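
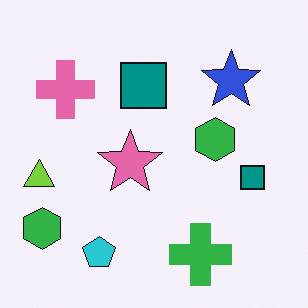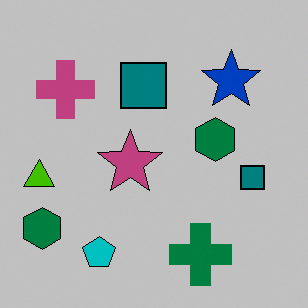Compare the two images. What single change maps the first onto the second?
The second image is the first heavily posterized to just a handful of flat colors.

Each flat color has snapped to a coarser quantized level — most visibly, the near-white background has dropped to a flat grey.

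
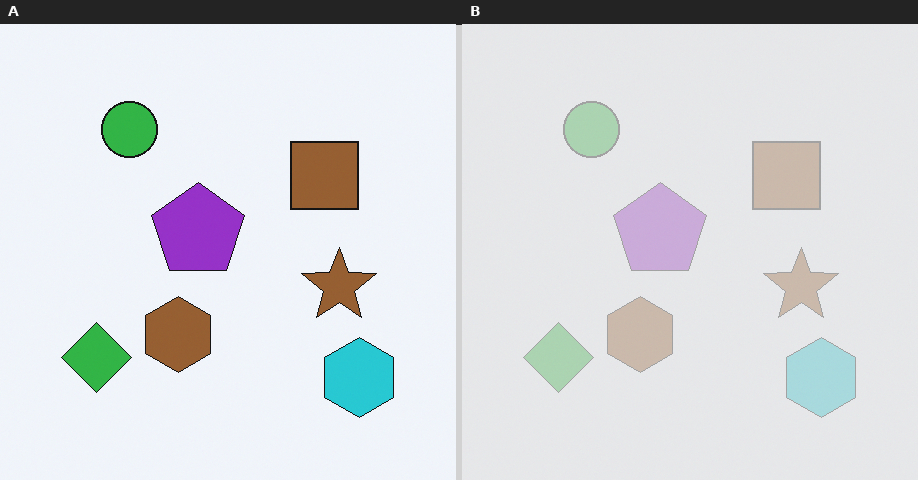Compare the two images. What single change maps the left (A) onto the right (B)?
The transformation is: washed out (contrast reduced).

Tones are pushed toward mid-grey across the whole image — a global contrast change.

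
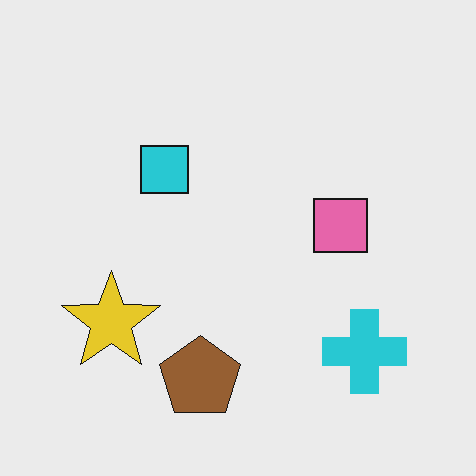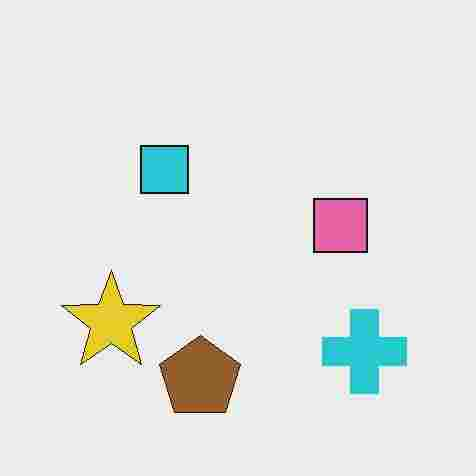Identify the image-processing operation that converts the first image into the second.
It was heavily JPEG-compressed with obvious blocking artifacts.

Blocky 8×8 compression artifacts appear around shape edges and the flat background shows ringing — characteristic JPEG degradation.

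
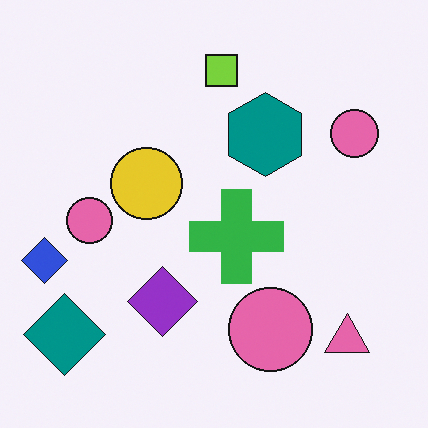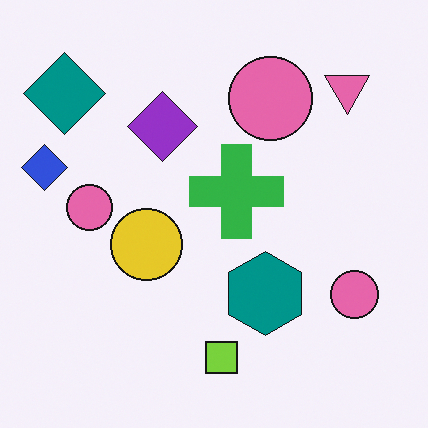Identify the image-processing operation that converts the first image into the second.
The image was flipped vertically (top ↔ bottom).

The lime square is in the top of the first image and the bottom of the second — shapes on opposite sides of the horizontal midline have swapped in a mirror flip.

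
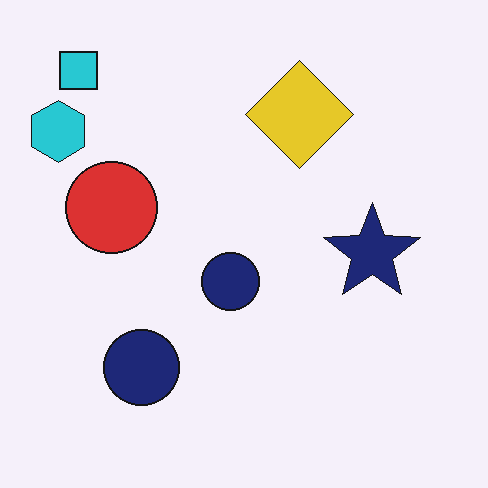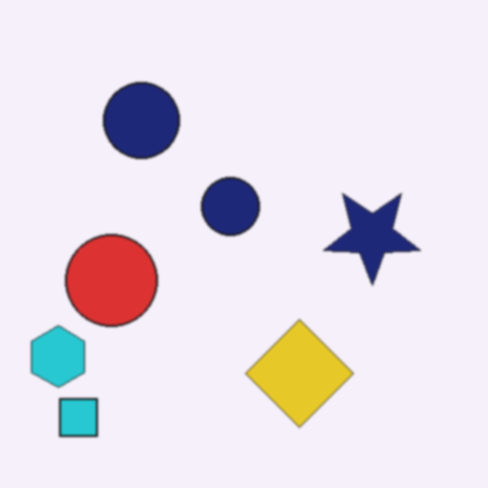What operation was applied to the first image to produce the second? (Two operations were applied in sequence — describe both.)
The image was flipped vertically (top ↔ bottom), then slightly softened.

The cyan square is in the top-left of the first image and the bottom-left of the second — shapes on opposite sides of the horizontal midline have swapped in a mirror flip. Shape edges and outlines are uniformly softened across the whole image.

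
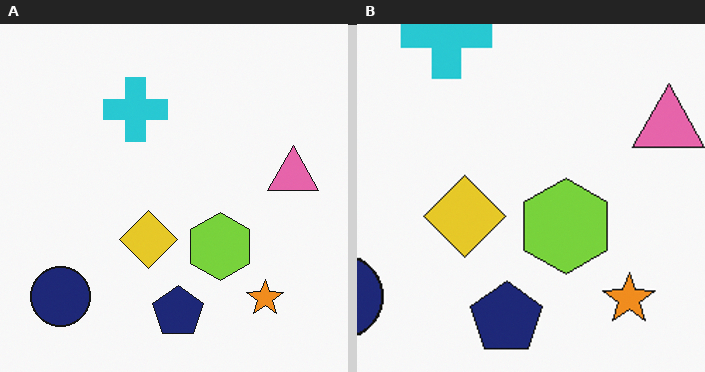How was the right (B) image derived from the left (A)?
The image was cropped slightly and scaled back up.

The visible shapes are larger and the field of view is narrower; shapes near the original edges may be partly or wholly outside the frame — a crop-and-rescale.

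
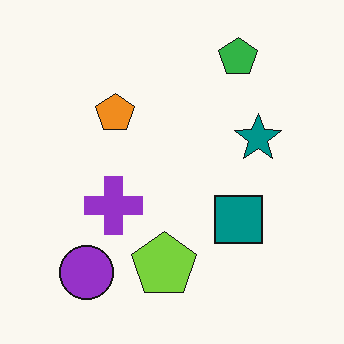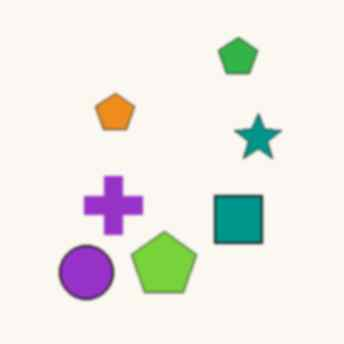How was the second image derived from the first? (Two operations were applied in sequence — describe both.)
It was given a subtle gaussian blur, then given moderate JPEG compression.

Shape edges and outlines are uniformly softened across the whole image. Blocky 8×8 compression artifacts appear around shape edges and the flat background shows ringing — characteristic JPEG degradation.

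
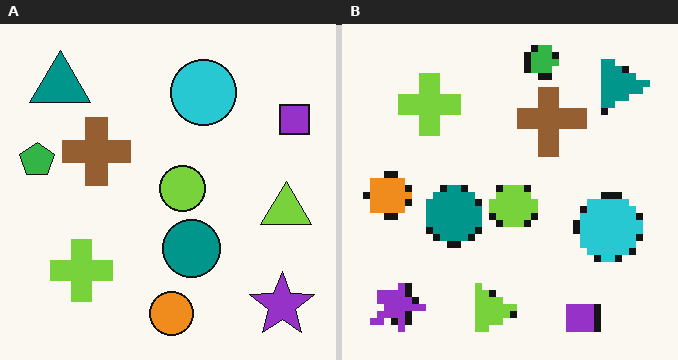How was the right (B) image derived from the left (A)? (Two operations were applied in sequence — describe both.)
This is the original image rotated 90° clockwise, then pixelated into visible square blocks.

The purple star sits in the bottom-right of the left (A) image and the bottom-left of the right (B) — consistent with a whole-image 90° clockwise rotation. Shapes are reduced to large square blocks; fine edges and outlines are lost — a downscale-then-upscale (mosaic) effect.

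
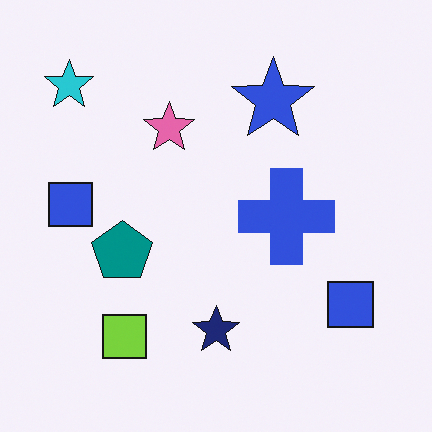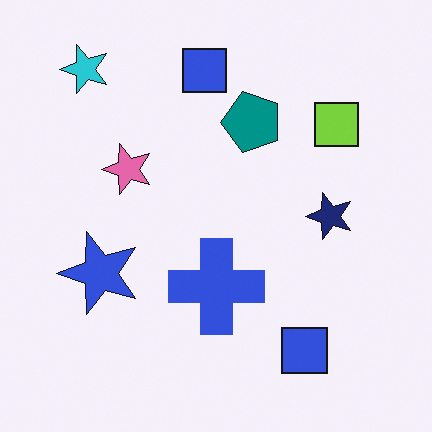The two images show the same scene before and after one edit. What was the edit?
It was transposed (reflected across the top-left ↔ bottom-right diagonal).

Shapes have swapped their row and column positions — what was in the top-right is now in the bottom-left — a diagonal reflection.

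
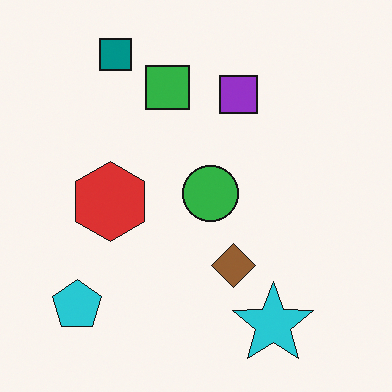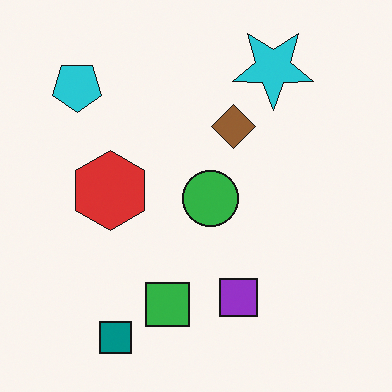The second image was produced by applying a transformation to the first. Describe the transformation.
The image was flipped vertically (top ↔ bottom).

The teal square is in the top-left of the first image and the bottom-left of the second — shapes on opposite sides of the horizontal midline have swapped in a mirror flip.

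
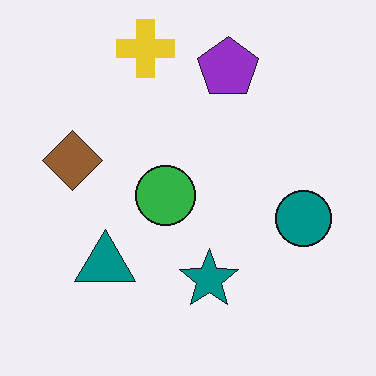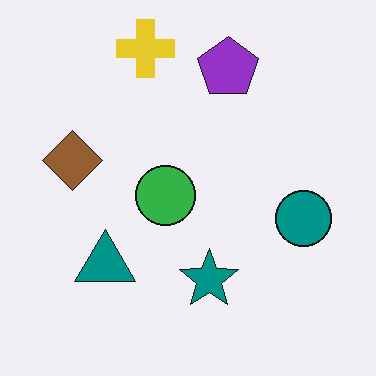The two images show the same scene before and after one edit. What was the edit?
JPEG-compressed with visible artifacts.

Blocky 8×8 compression artifacts appear around shape edges and the flat background shows ringing — characteristic JPEG degradation.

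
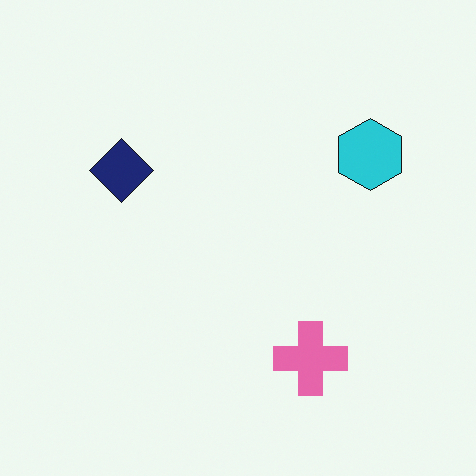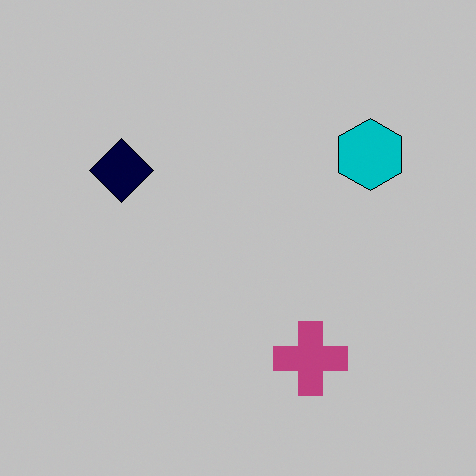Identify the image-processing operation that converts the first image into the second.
The image was aggressively posterized.

Each flat color has snapped to a coarser quantized level — most visibly, the near-white background has dropped to a flat grey.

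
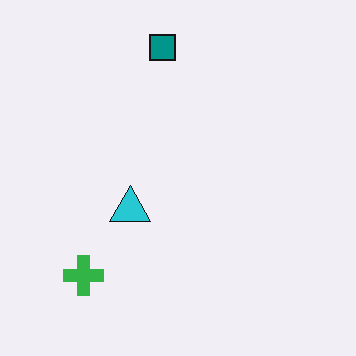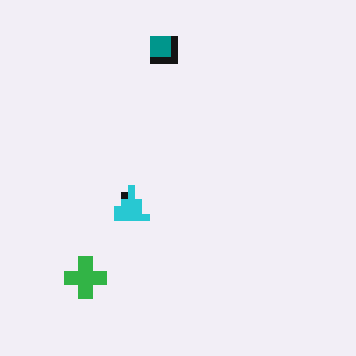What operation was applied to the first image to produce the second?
Pixelated into visible square blocks.

Shapes are reduced to large square blocks; fine edges and outlines are lost — a downscale-then-upscale (mosaic) effect.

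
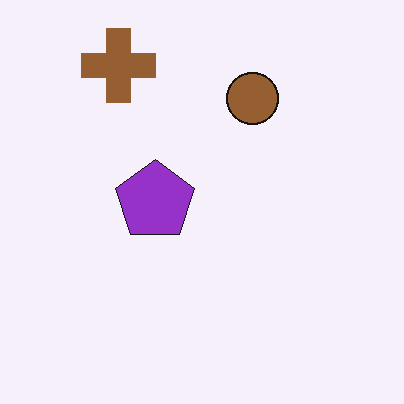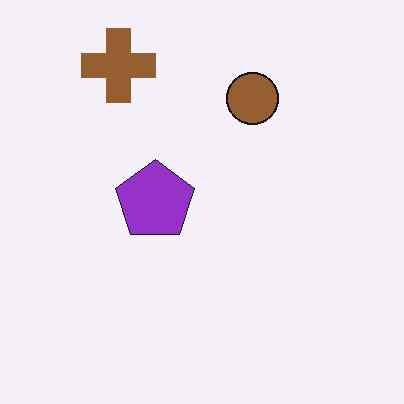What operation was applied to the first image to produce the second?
This is the original image given moderate JPEG compression.

Blocky 8×8 compression artifacts appear around shape edges and the flat background shows ringing — characteristic JPEG degradation.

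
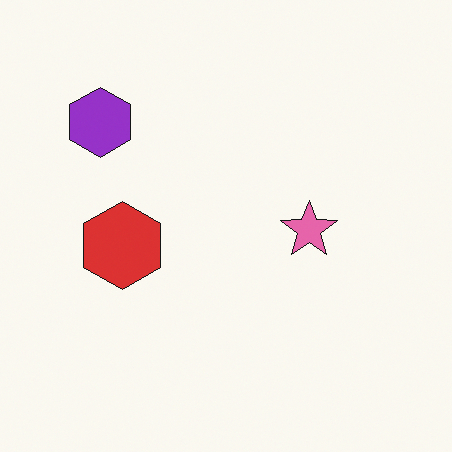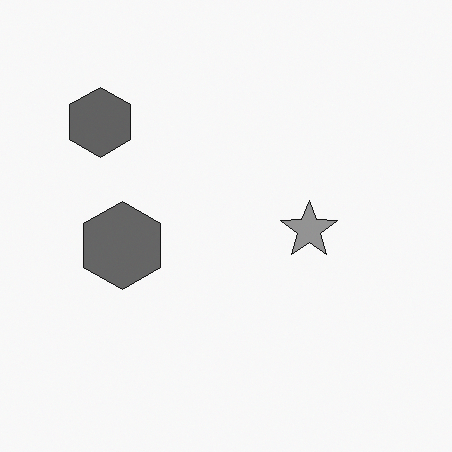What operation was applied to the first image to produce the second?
The second image is the first converted to grayscale.

All color is removed — every shape is now a shade of grey.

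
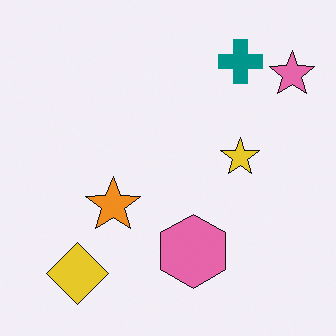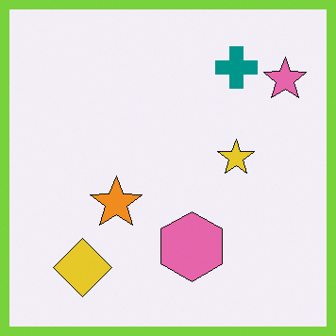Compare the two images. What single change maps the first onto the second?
This is the original image framed with a lime border.

A solid lime frame runs around the edge of the second image, with the content slightly shrunk inside it.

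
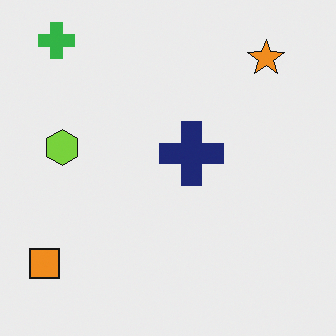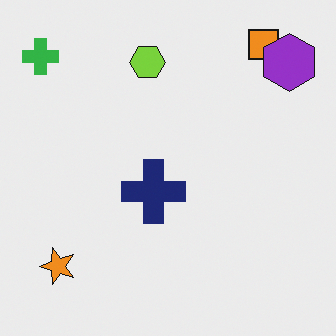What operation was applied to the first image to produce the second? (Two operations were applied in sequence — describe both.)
The image was transposed (reflected across the top-left ↔ bottom-right diagonal), then overlaid with an additional purple hexagon.

Shapes have swapped their row and column positions — what was in the top-right is now in the bottom-left — a diagonal reflection. A purple hexagon appears in the second image that is absent from the first.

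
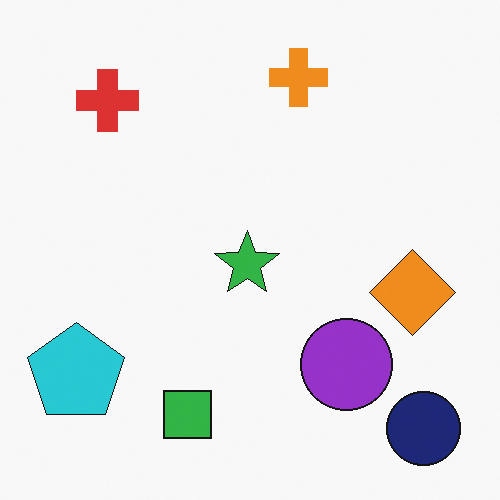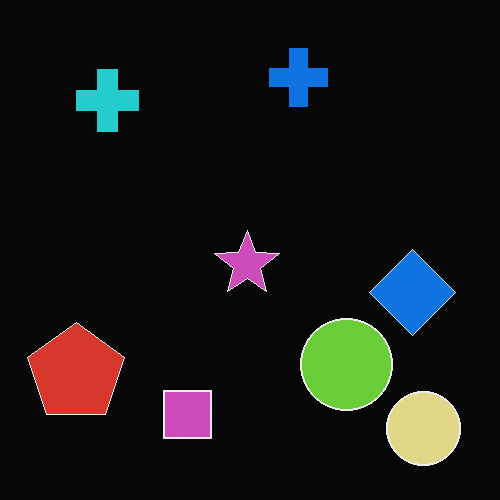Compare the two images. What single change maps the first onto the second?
The image was color-inverted (negative).

The light background has become dark and every shape's color is its complement — a photographic negative.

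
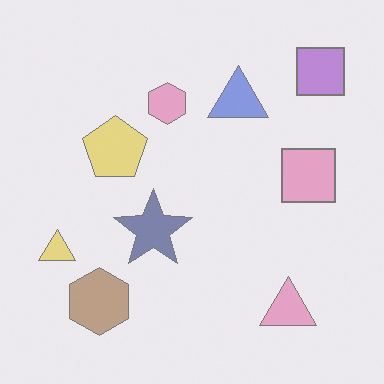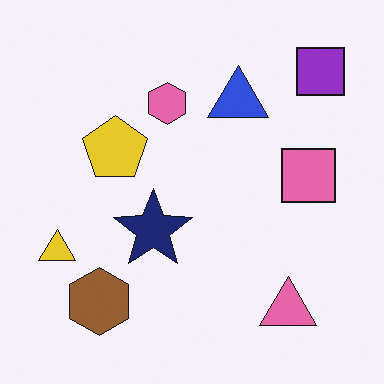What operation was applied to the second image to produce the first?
Washed out (contrast reduced).

Tones are pushed toward mid-grey across the whole image — a global contrast change.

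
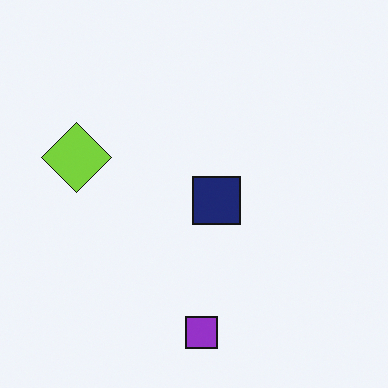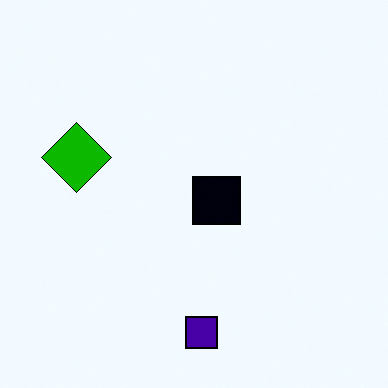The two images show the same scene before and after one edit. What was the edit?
This is the original image given much higher contrast.

Tones are pushed away from mid-grey across the whole image — a global contrast change.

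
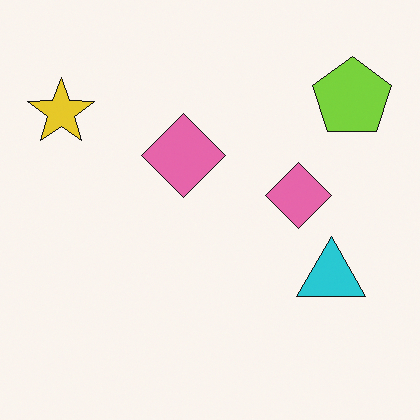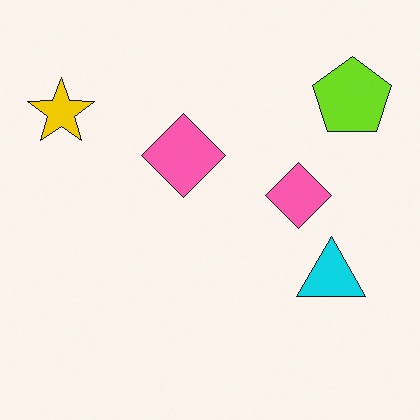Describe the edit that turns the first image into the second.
This is the original image slightly oversaturated.

All colors are more vivid — a global saturation change.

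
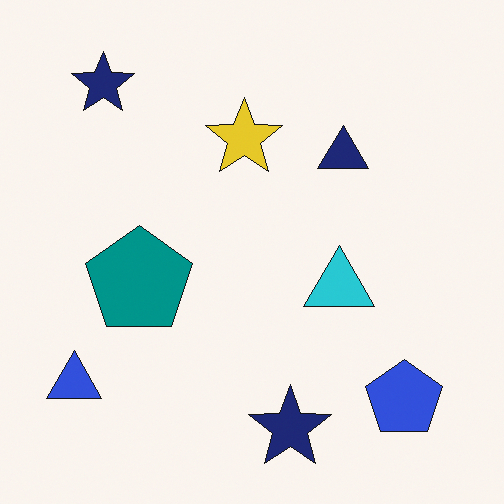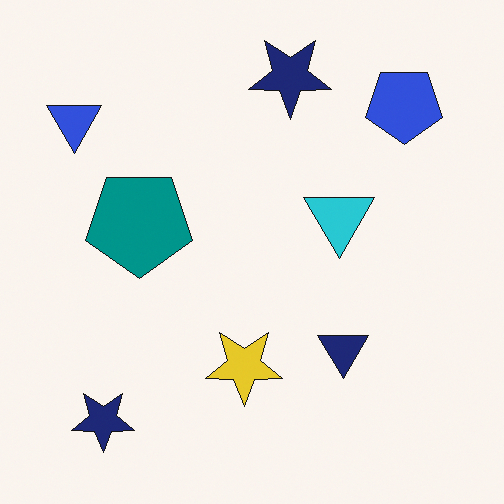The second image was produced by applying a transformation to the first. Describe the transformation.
This is the original image flipped vertically (top ↔ bottom).

The blue pentagon is in the bottom-right of the first image and the top-right of the second — shapes on opposite sides of the horizontal midline have swapped in a mirror flip.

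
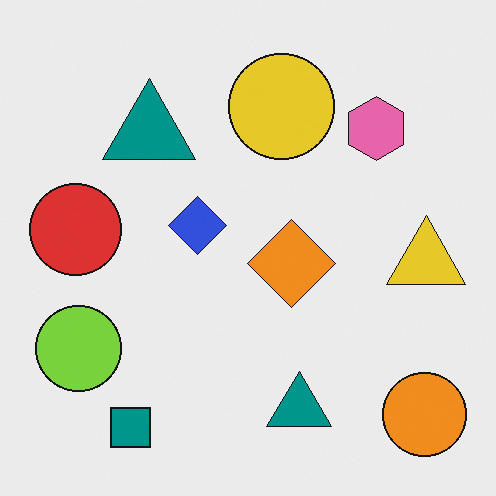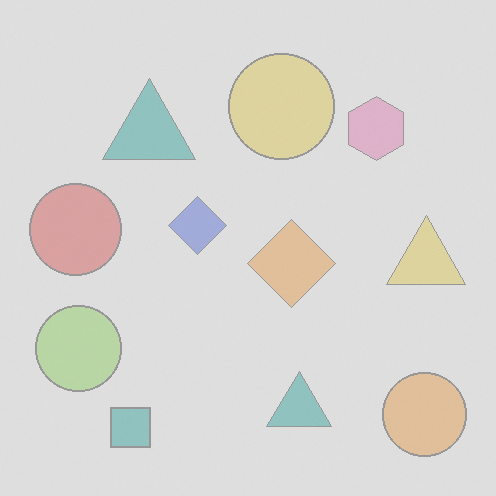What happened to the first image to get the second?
Given much lower contrast.

Tones are pushed toward mid-grey across the whole image — a global contrast change.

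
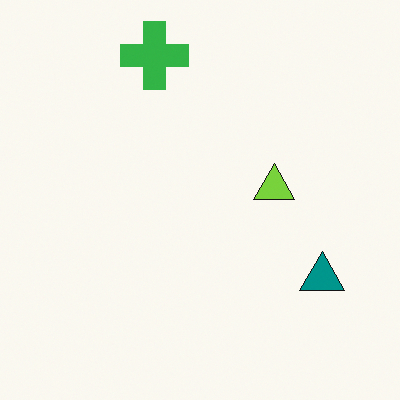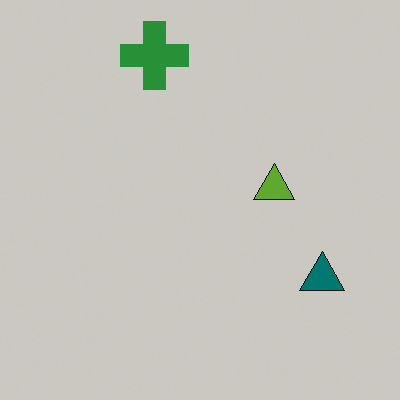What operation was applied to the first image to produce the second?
It was darkened a little.

Every pixel — background and shapes alike — is uniformly darkened.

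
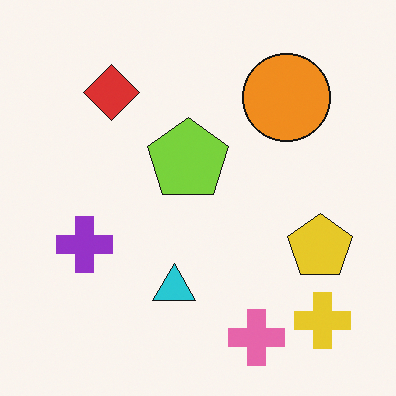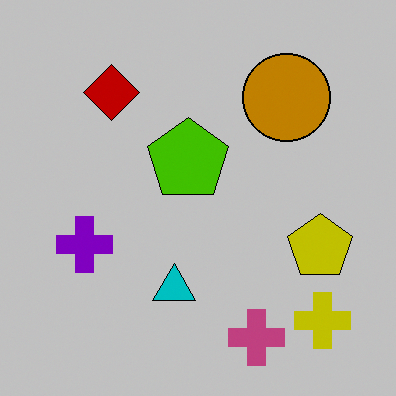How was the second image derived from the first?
It was aggressively posterized.

Each flat color has snapped to a coarser quantized level — most visibly, the near-white background has dropped to a flat grey.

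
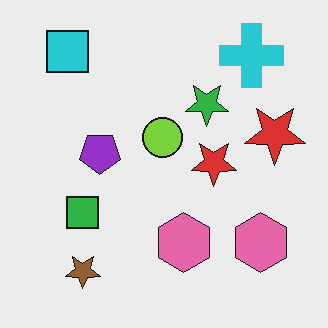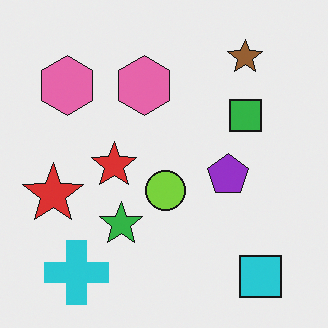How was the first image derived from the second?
Rotated 180°.

The cyan square sits in the bottom-right of the second image and the top-left of the first — consistent with a whole-image 180° rotation.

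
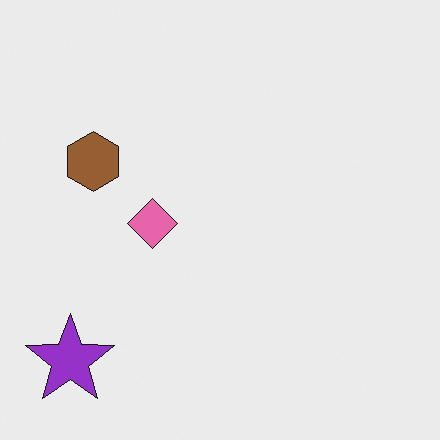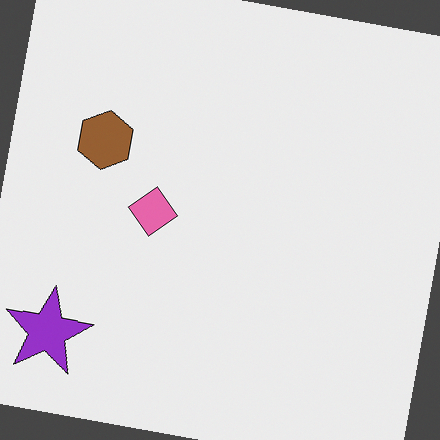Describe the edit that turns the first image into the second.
Rotated clockwise by a slight angle.

Every shape is tilted by the same angle and the image corners show triangular fill wedges — a whole-image rotation by a non-right angle.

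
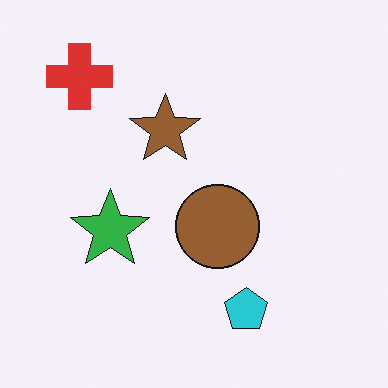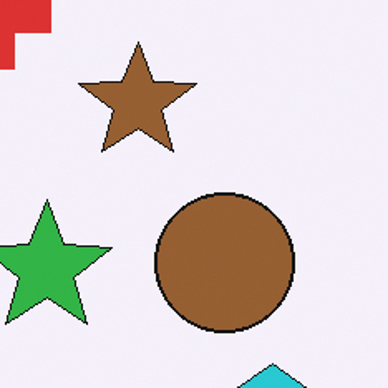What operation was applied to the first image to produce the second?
The transformation is: cropped to a noticeably smaller region and rescaled.

The visible shapes are larger and the field of view is narrower; shapes near the original edges may be partly or wholly outside the frame — a crop-and-rescale.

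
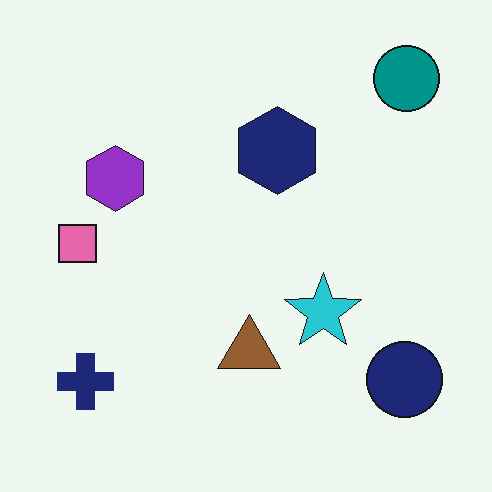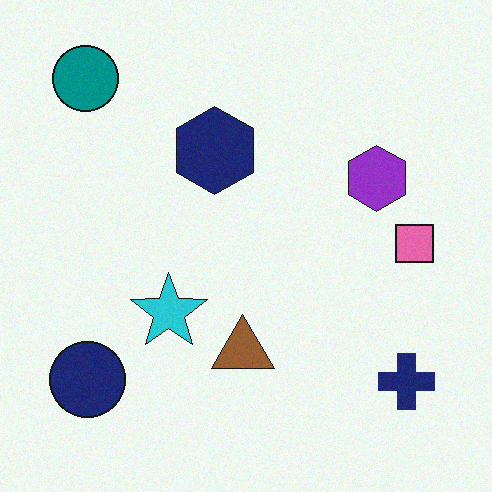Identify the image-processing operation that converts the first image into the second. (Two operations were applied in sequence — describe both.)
The second image is the first degraded with a light layer of grain, then flipped horizontally (left ↔ right).

Random speckle covers the whole image, including the flat background. The pink square is in the left of the first image and the right of the second — shapes on opposite sides of the vertical midline have swapped in a mirror flip.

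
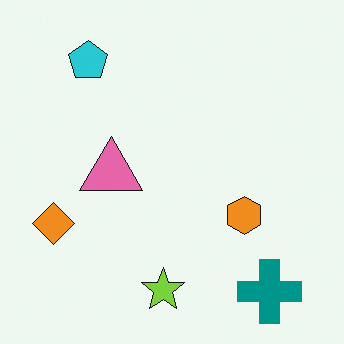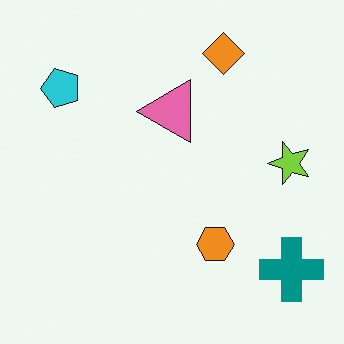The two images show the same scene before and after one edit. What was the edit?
This is the original image transposed (reflected across the top-left ↔ bottom-right diagonal).

Shapes have swapped their row and column positions — what was in the top-right is now in the bottom-left — a diagonal reflection.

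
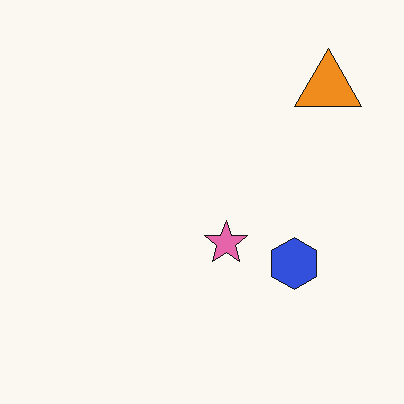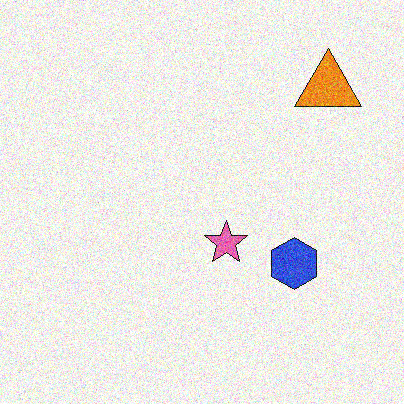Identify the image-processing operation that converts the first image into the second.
Degraded with heavy additive noise.

Random speckle covers the whole image, including the flat background.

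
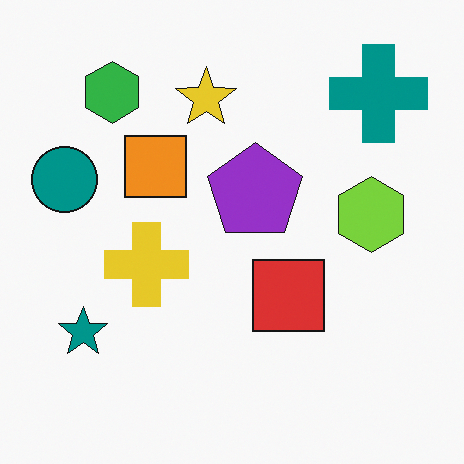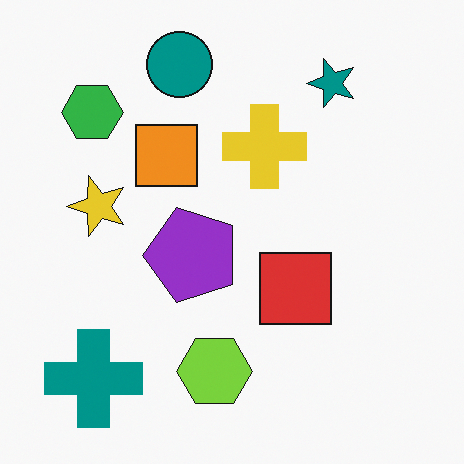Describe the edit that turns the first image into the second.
This is the original image transposed (reflected across the top-left ↔ bottom-right diagonal).

Shapes have swapped their row and column positions — what was in the top-right is now in the bottom-left — a diagonal reflection.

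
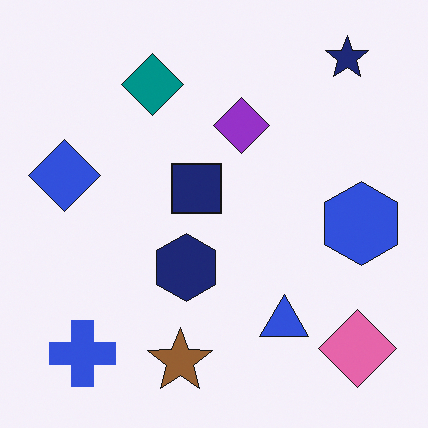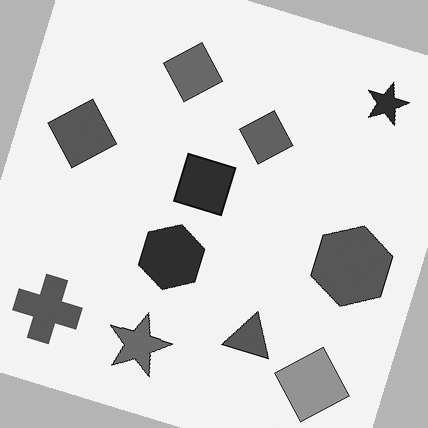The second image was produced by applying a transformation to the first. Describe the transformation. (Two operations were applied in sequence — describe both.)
Converted to grayscale, then rotated clockwise by a moderate amount.

All color is removed — every shape is now a shade of grey. Every shape is tilted by the same angle and the image corners show triangular fill wedges — a whole-image rotation by a non-right angle.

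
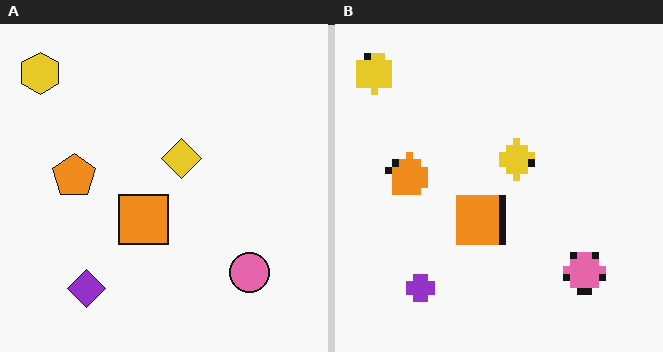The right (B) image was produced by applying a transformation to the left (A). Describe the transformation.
The transformation is: pixelated into visible square blocks.

Shapes are reduced to large square blocks; fine edges and outlines are lost — a downscale-then-upscale (mosaic) effect.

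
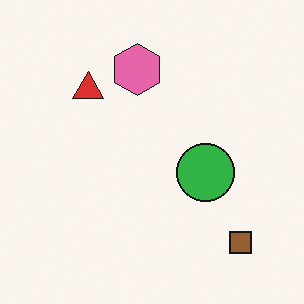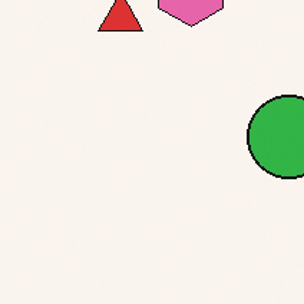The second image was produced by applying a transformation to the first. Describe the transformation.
The image was cropped to a modestly smaller region and rescaled.

The visible shapes are larger and the field of view is narrower; shapes near the original edges may be partly or wholly outside the frame — a crop-and-rescale.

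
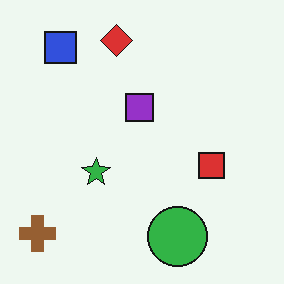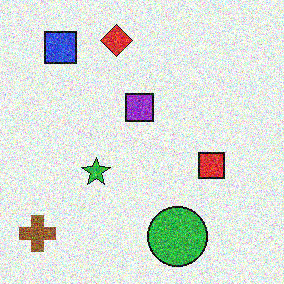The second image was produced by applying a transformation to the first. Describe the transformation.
This is the original image degraded with heavy additive noise.

Random speckle covers the whole image, including the flat background.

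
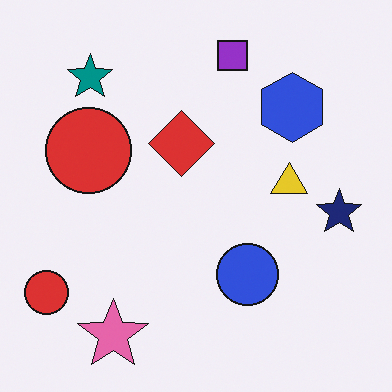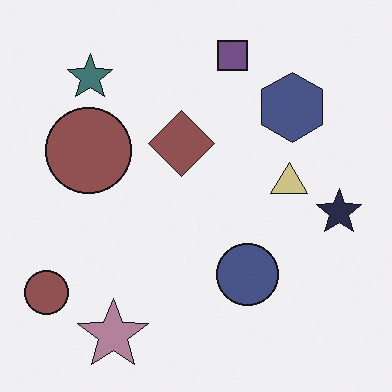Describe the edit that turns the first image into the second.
It was made much more muted (saturation change).

All colors are more muted and greyish — a global saturation change.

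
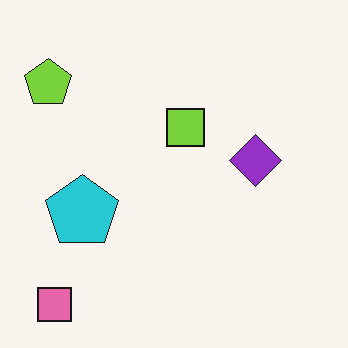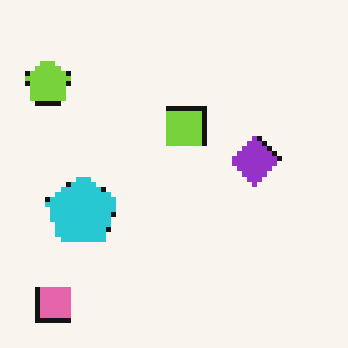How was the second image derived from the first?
The second image is the first lightly pixelated (a mild mosaic effect).

Shapes are reduced to large square blocks; fine edges and outlines are lost — a downscale-then-upscale (mosaic) effect.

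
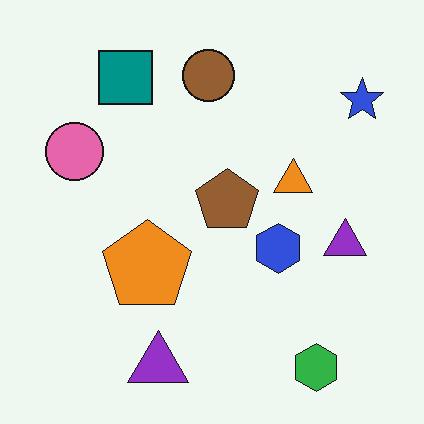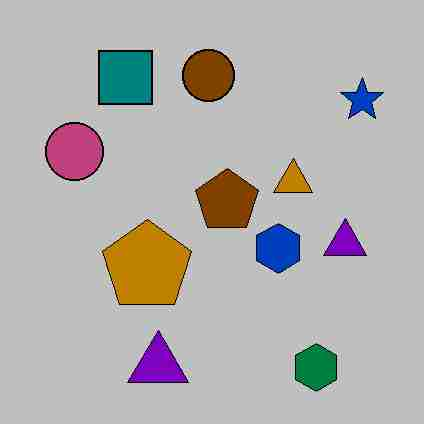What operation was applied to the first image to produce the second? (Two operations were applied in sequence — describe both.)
The second image is the first aggressively posterized, then heavily JPEG-compressed with obvious blocking artifacts.

Each flat color has snapped to a coarser quantized level — most visibly, the near-white background has dropped to a flat grey. Blocky 8×8 compression artifacts appear around shape edges and the flat background shows ringing — characteristic JPEG degradation.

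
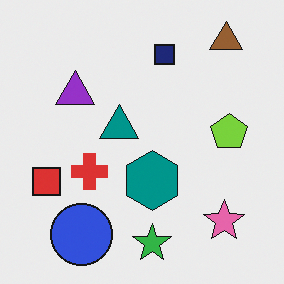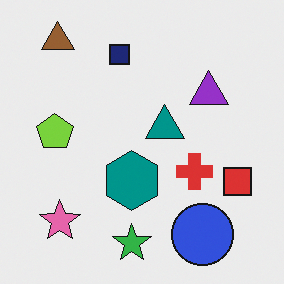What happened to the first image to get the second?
The second image is the first flipped horizontally (left ↔ right).

The red square is in the left of the first image and the right of the second — shapes on opposite sides of the vertical midline have swapped in a mirror flip.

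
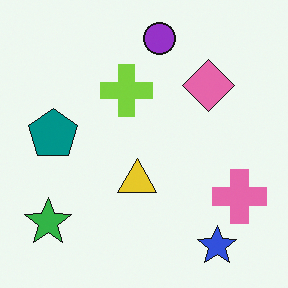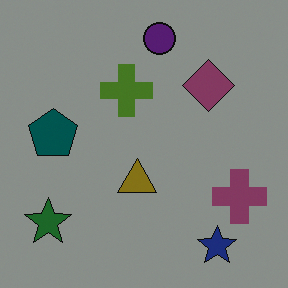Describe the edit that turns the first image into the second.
It was noticeably darkened.

Every pixel — background and shapes alike — is uniformly darkened.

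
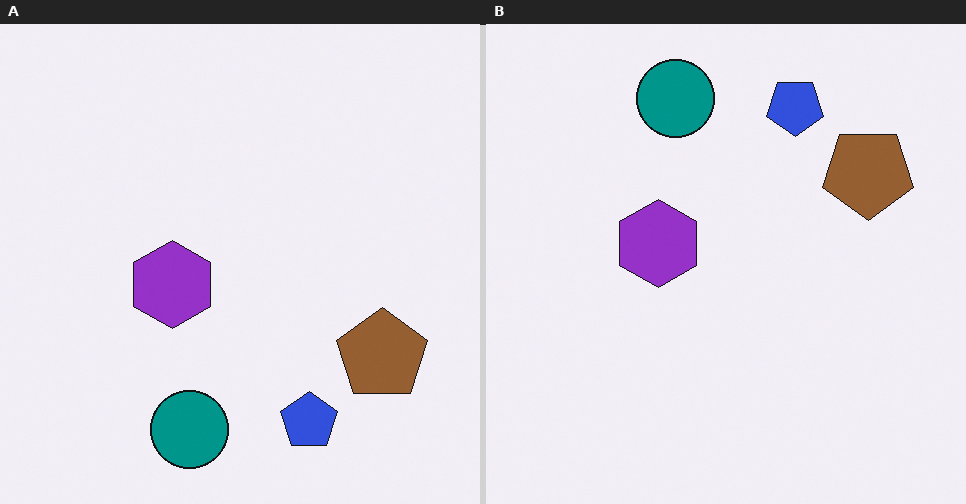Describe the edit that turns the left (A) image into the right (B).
The right (B) image is the left (A) flipped vertically (top ↔ bottom).

The teal circle is in the bottom of the left (A) image and the top of the right (B) — shapes on opposite sides of the horizontal midline have swapped in a mirror flip.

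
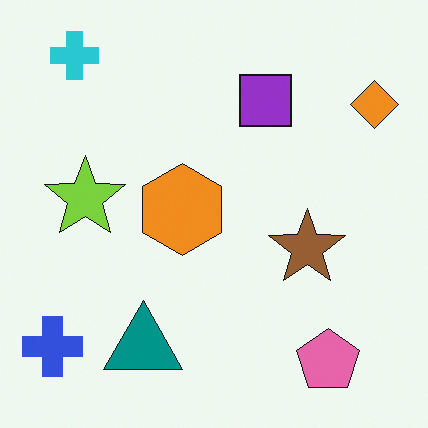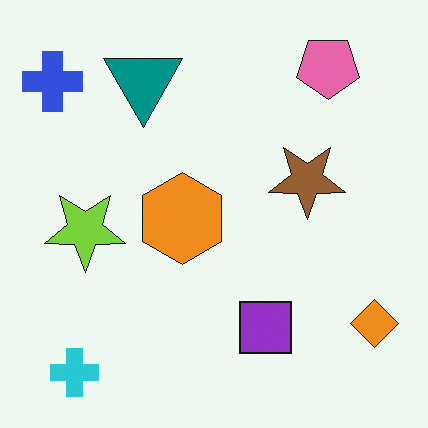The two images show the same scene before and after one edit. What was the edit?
This is the original image flipped vertically (top ↔ bottom).

The cyan cross is in the top-left of the first image and the bottom-left of the second — shapes on opposite sides of the horizontal midline have swapped in a mirror flip.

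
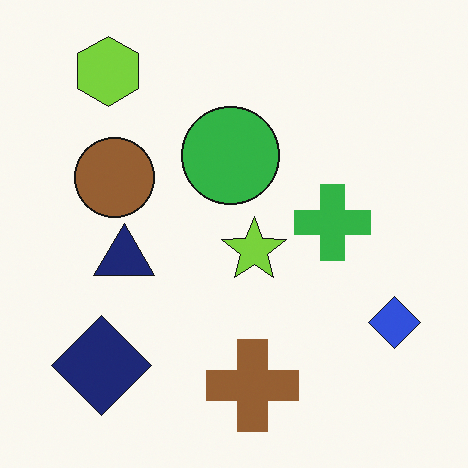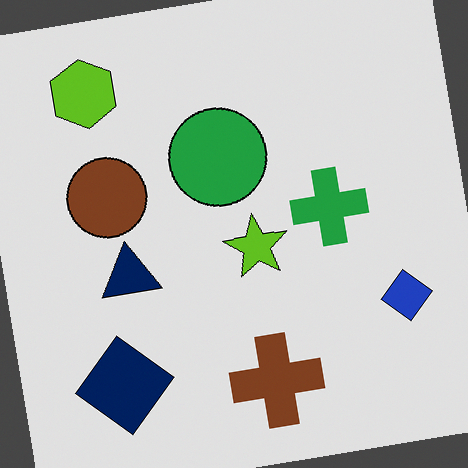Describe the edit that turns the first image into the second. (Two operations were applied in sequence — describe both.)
This is the original image posterized to a reduced palette, then rotated counter-clockwise by a small amount.

Each flat color has snapped to a coarser quantized level — most visibly, the near-white background has dropped to a flat grey. Every shape is tilted by the same angle and the image corners show triangular fill wedges — a whole-image rotation by a non-right angle.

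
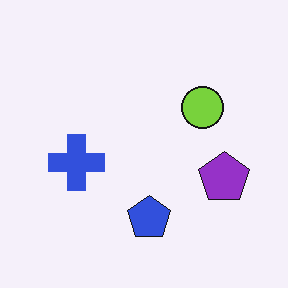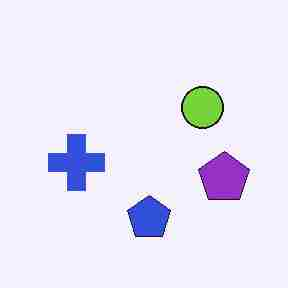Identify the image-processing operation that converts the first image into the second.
The transformation is: degraded with heavy JPEG compression.

Blocky 8×8 compression artifacts appear around shape edges and the flat background shows ringing — characteristic JPEG degradation.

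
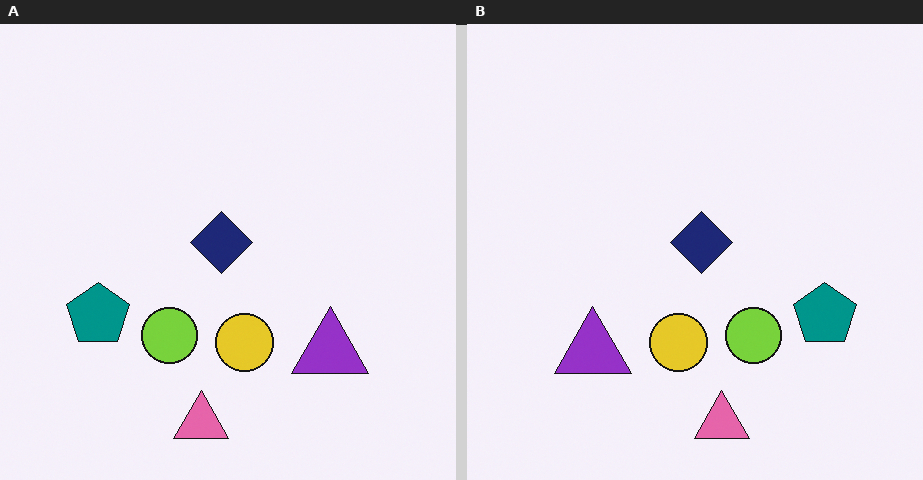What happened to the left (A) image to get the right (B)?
It was flipped horizontally (left ↔ right).

The teal pentagon is in the left of the left (A) image and the right of the right (B) — shapes on opposite sides of the vertical midline have swapped in a mirror flip.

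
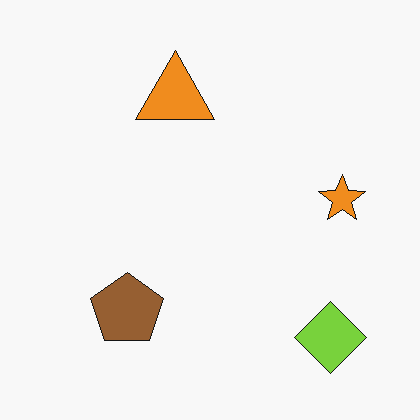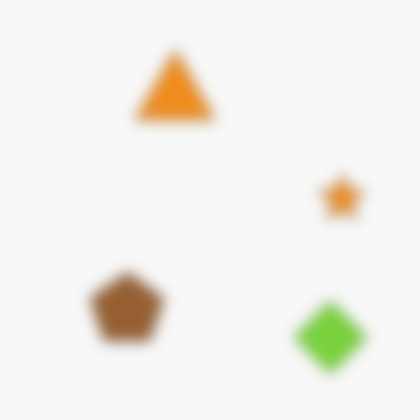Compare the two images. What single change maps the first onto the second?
The transformation is: strongly gaussian-blurred.

Shape edges and outlines are uniformly softened across the whole image.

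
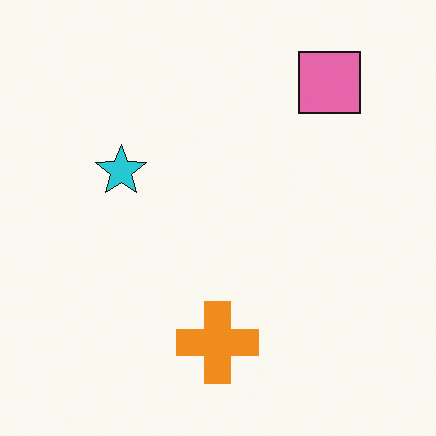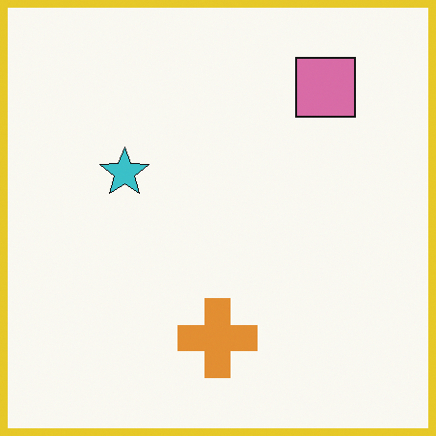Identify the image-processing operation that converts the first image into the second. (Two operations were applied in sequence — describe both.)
The second image is the first slightly desaturated, then framed with a yellow border.

All colors are more muted and greyish — a global saturation change. A solid yellow frame runs around the edge of the second image, with the content slightly shrunk inside it.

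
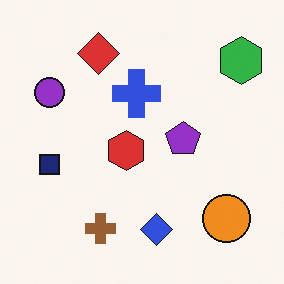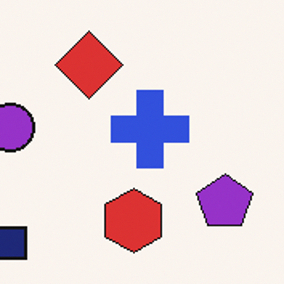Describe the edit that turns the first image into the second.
The transformation is: cropped to a modestly smaller region and rescaled.

The visible shapes are larger and the field of view is narrower; shapes near the original edges may be partly or wholly outside the frame — a crop-and-rescale.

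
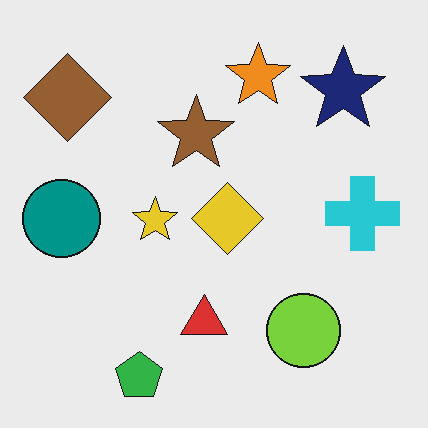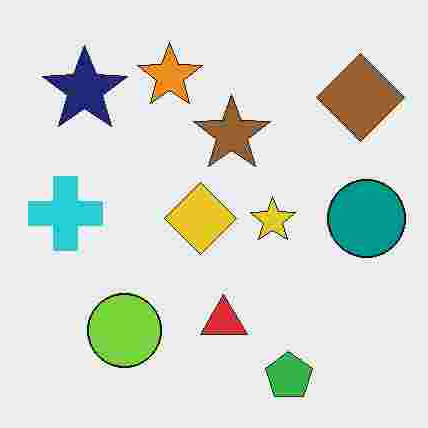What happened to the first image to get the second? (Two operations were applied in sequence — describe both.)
The transformation is: heavily JPEG-compressed with obvious blocking artifacts, then flipped horizontally (left ↔ right).

Blocky 8×8 compression artifacts appear around shape edges and the flat background shows ringing — characteristic JPEG degradation. The teal circle is in the left of the first image and the right of the second — shapes on opposite sides of the vertical midline have swapped in a mirror flip.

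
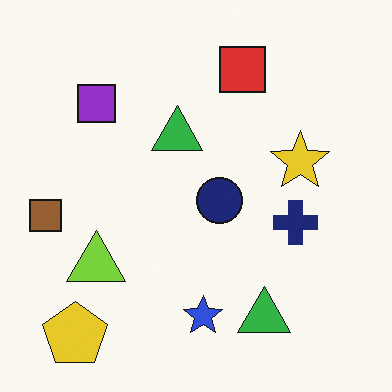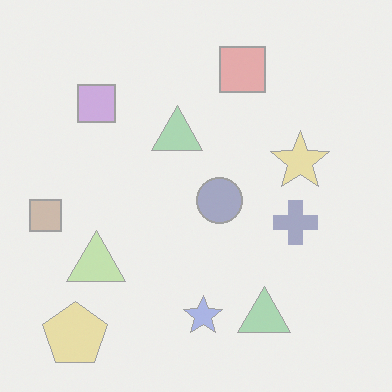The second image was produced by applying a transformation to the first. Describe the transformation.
The transformation is: given much lower contrast.

Tones are pushed toward mid-grey across the whole image — a global contrast change.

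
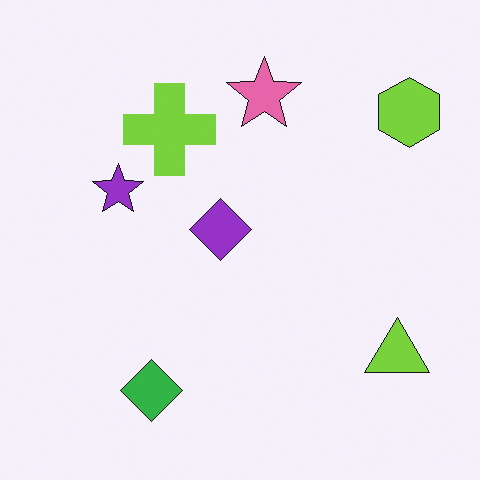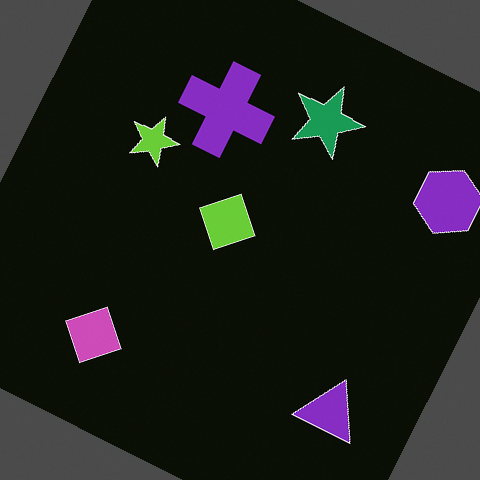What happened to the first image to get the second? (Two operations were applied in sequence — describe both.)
The image was rotated clockwise by a clearly visible amount, then color-inverted (negative).

Every shape is tilted by the same angle and the image corners show triangular fill wedges — a whole-image rotation by a non-right angle. The light background has become dark and every shape's color is its complement — a photographic negative.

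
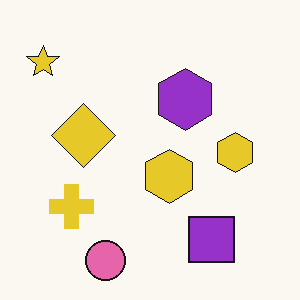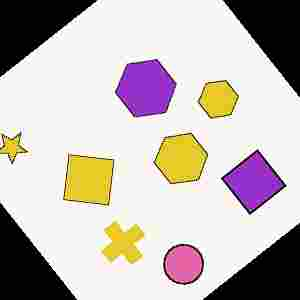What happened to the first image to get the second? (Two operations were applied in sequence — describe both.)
It was rotated counter-clockwise by a large amount — several tens of degrees, then degraded with heavy JPEG compression.

Every shape is tilted by the same angle and the image corners show triangular fill wedges — a whole-image rotation by a non-right angle. Blocky 8×8 compression artifacts appear around shape edges and the flat background shows ringing — characteristic JPEG degradation.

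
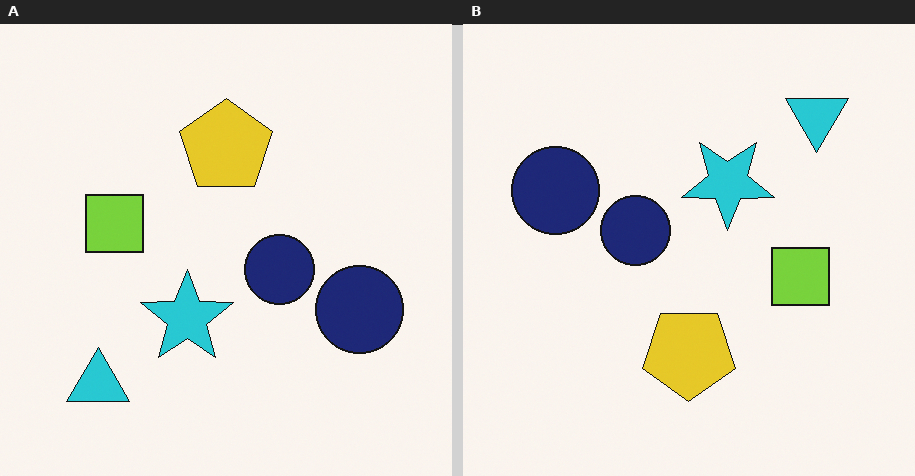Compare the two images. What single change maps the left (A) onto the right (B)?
It was rotated 180°.

The cyan triangle sits in the bottom-left of the left (A) image and the top-right of the right (B) — consistent with a whole-image 180° rotation.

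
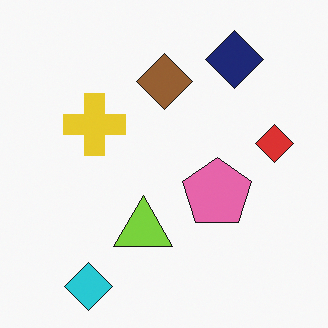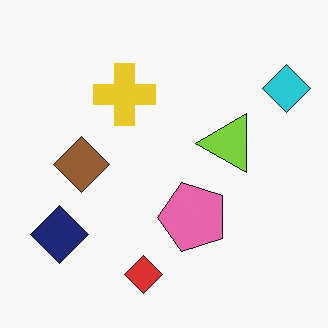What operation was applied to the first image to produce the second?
This is the original image transposed (reflected across the top-left ↔ bottom-right diagonal).

Shapes have swapped their row and column positions — what was in the top-right is now in the bottom-left — a diagonal reflection.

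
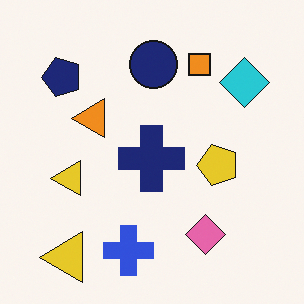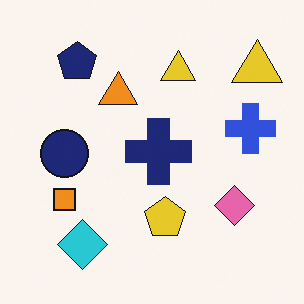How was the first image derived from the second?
Transposed (reflected across the top-left ↔ bottom-right diagonal).

Shapes have swapped their row and column positions — what was in the top-right is now in the bottom-left — a diagonal reflection.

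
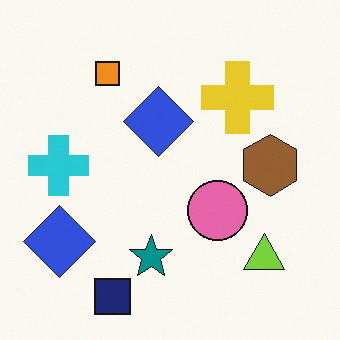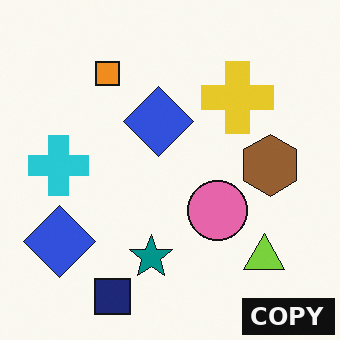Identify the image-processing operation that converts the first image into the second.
The second image is the first watermarked with the text "COPY" in the lower-right corner.

A dark label reading "COPY" appears in the lower-right corner.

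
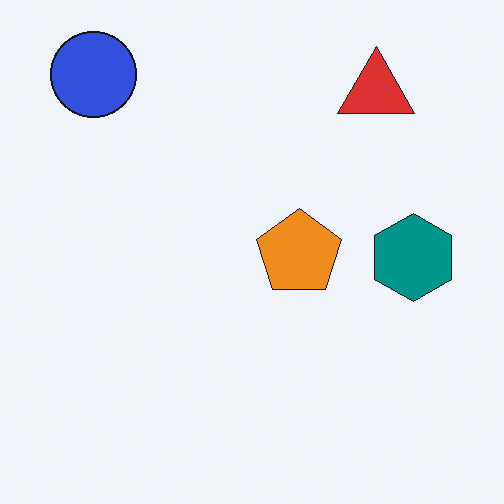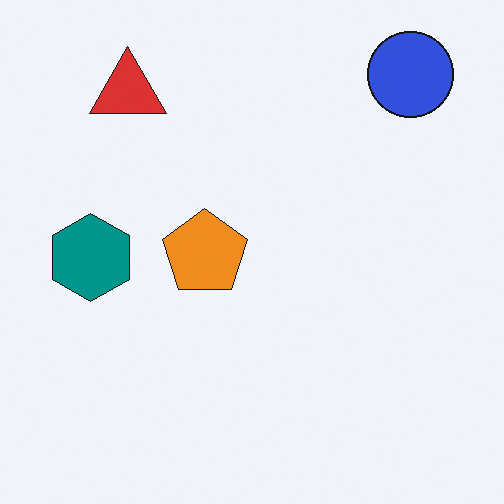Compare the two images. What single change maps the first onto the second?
It was flipped horizontally (left ↔ right).

The teal hexagon is in the right of the first image and the left of the second — shapes on opposite sides of the vertical midline have swapped in a mirror flip.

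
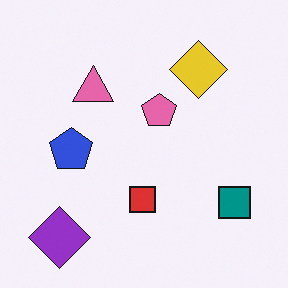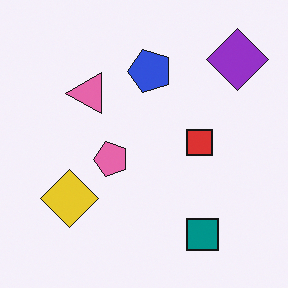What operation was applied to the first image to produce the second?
The image was transposed (reflected across the top-left ↔ bottom-right diagonal).

Shapes have swapped their row and column positions — what was in the top-right is now in the bottom-left — a diagonal reflection.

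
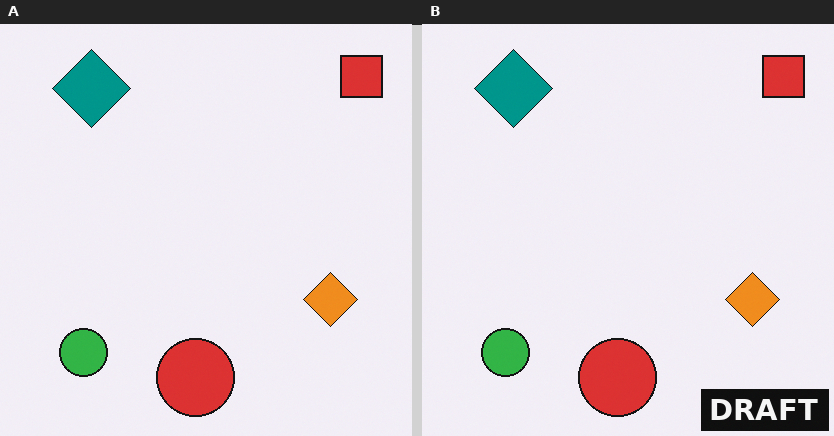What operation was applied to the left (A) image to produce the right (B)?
Watermarked with the text "DRAFT" in the lower-right corner.

A dark label reading "DRAFT" appears in the lower-right corner.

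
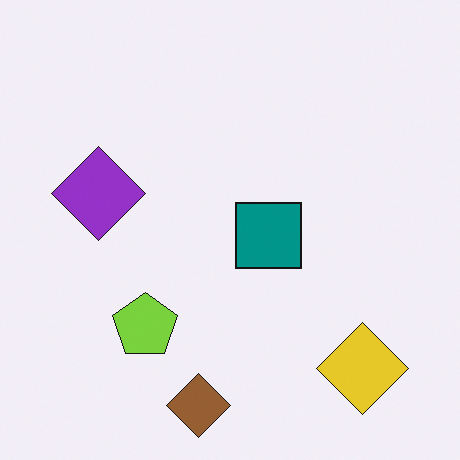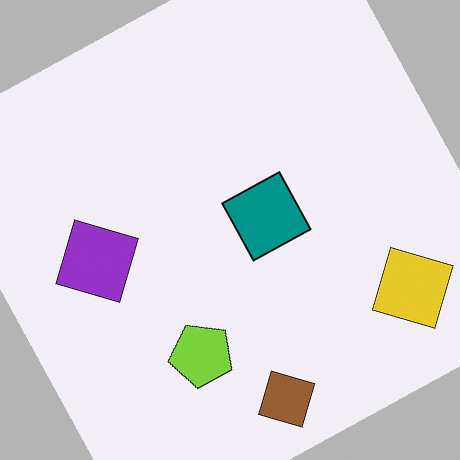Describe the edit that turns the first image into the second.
The transformation is: rotated counter-clockwise by a clearly visible amount.

Every shape is tilted by the same angle and the image corners show triangular fill wedges — a whole-image rotation by a non-right angle.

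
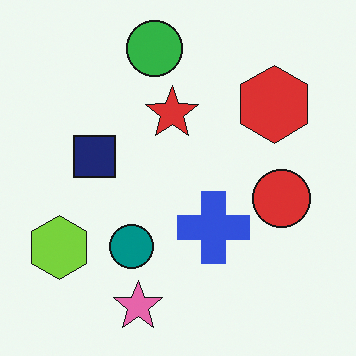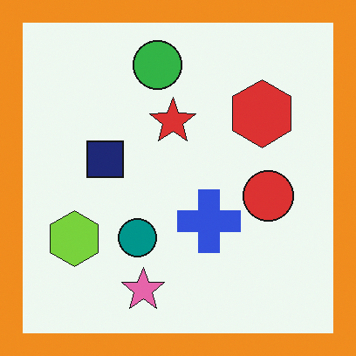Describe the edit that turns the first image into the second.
It was framed with a orange border.

A solid orange frame runs around the edge of the second image, with the content slightly shrunk inside it.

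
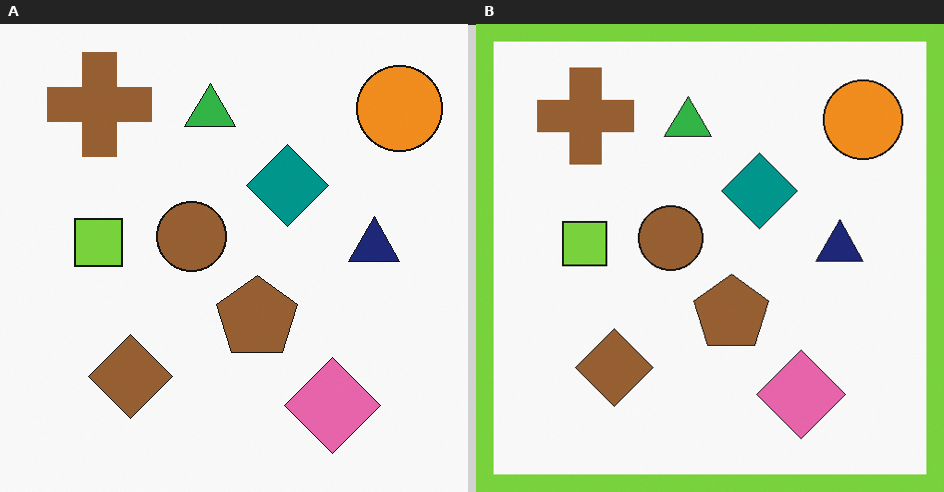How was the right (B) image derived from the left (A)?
The transformation is: framed with a lime border.

A solid lime frame runs around the edge of the right (B) image, with the content slightly shrunk inside it.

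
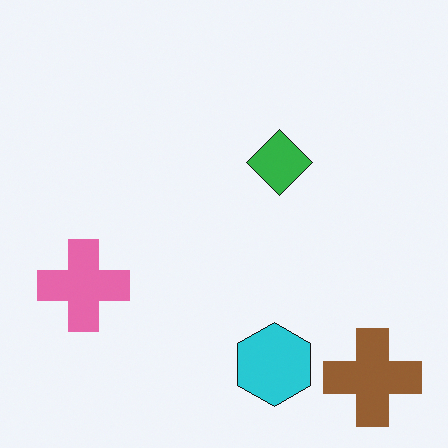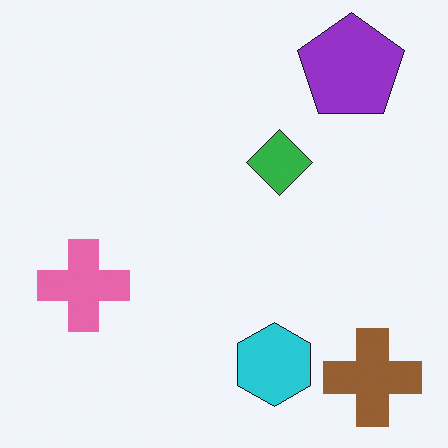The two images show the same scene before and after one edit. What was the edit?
This is the original image overlaid with an additional purple pentagon.

A purple pentagon appears in the second image that is absent from the first.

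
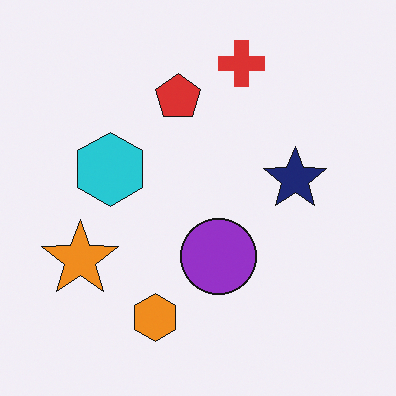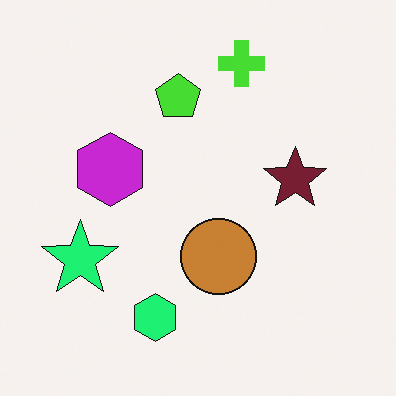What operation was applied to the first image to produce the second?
Hue-shifted through roughly a third of the color wheel.

Every shape's color has rotated by the same amount around the hue wheel — a uniform hue shift.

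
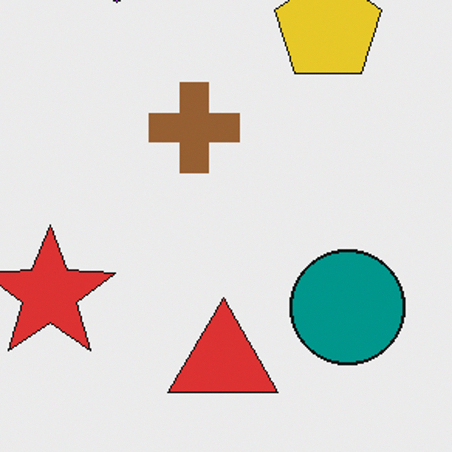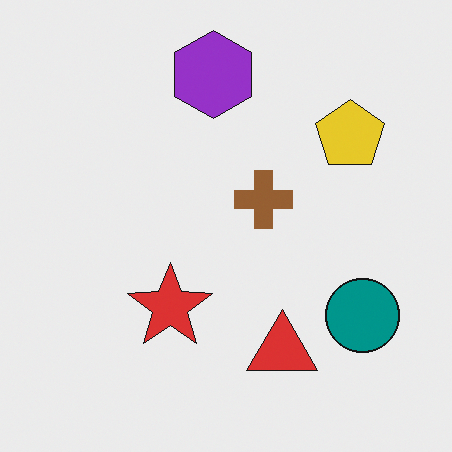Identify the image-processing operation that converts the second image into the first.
It was cropped slightly and scaled back up.

The visible shapes are larger and the field of view is narrower; shapes near the original edges may be partly or wholly outside the frame — a crop-and-rescale.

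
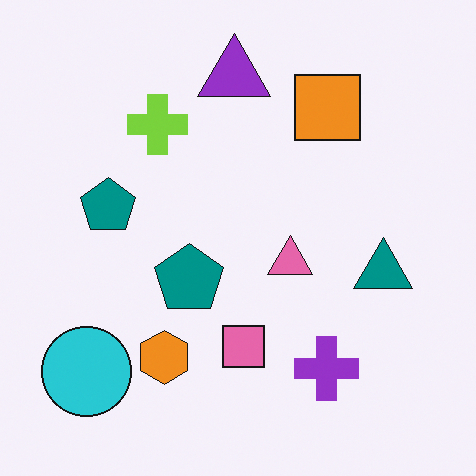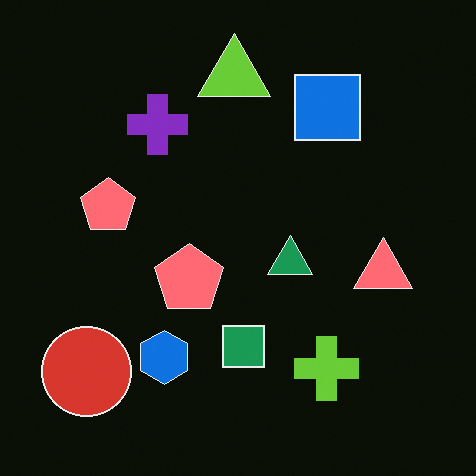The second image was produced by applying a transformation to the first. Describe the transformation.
Color-inverted (negative).

The light background has become dark and every shape's color is its complement — a photographic negative.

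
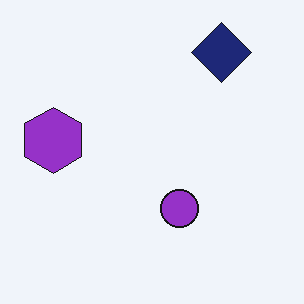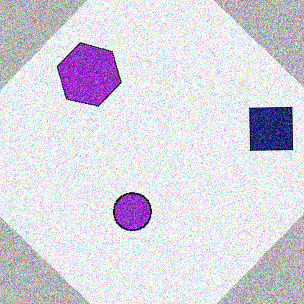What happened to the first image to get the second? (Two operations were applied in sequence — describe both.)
This is the original image rotated clockwise by a large amount — several tens of degrees, then degraded with strong gaussian noise.

Every shape is tilted by the same angle and the image corners show triangular fill wedges — a whole-image rotation by a non-right angle. Random speckle covers the whole image, including the flat background.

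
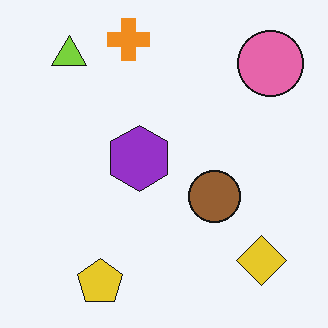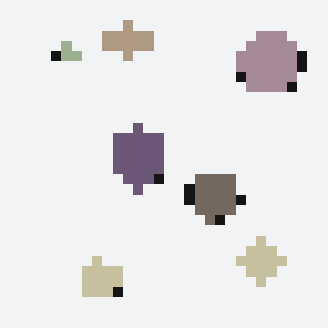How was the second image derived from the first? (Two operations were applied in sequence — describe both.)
Heavily desaturated, then heavily pixelated into large blocks.

All colors are more muted and greyish — a global saturation change. Shapes are reduced to large square blocks; fine edges and outlines are lost — a downscale-then-upscale (mosaic) effect.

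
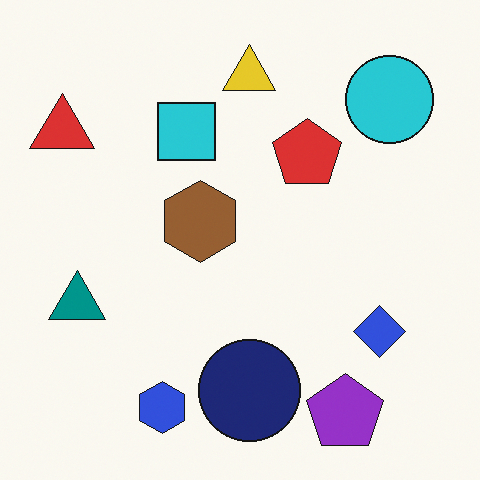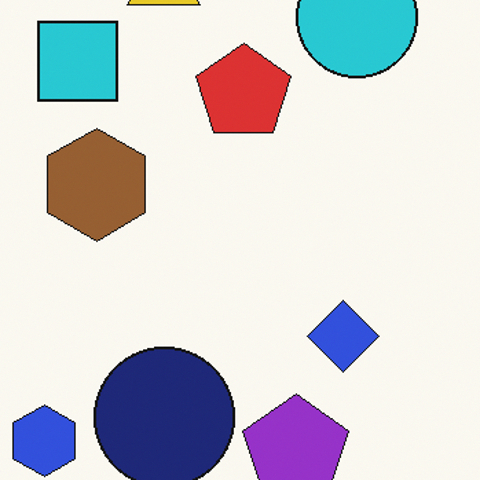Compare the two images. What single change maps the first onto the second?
The transformation is: cropped slightly and scaled back up.

The visible shapes are larger and the field of view is narrower; shapes near the original edges may be partly or wholly outside the frame — a crop-and-rescale.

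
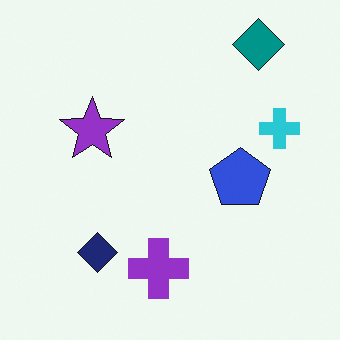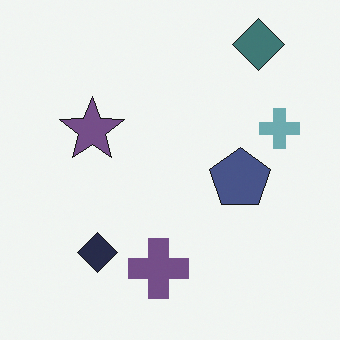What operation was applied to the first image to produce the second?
The second image is the first made much more muted (saturation change).

All colors are more muted and greyish — a global saturation change.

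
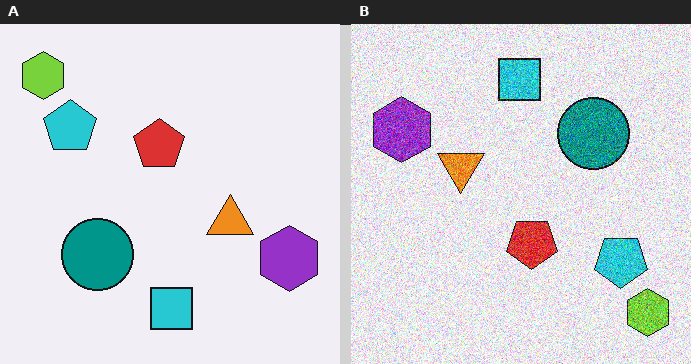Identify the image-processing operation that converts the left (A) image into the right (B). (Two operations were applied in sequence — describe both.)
Rotated 180°, then degraded with a thick layer of grain.

The lime hexagon sits in the top-left of the left (A) image and the bottom-right of the right (B) — consistent with a whole-image 180° rotation. Random speckle covers the whole image, including the flat background.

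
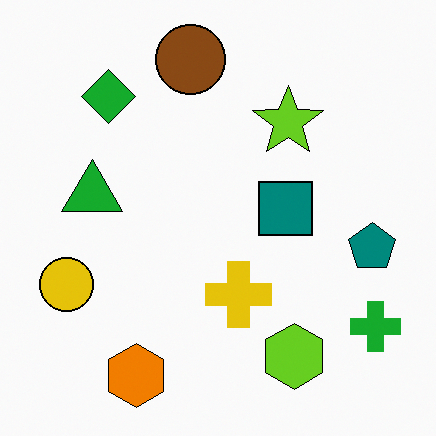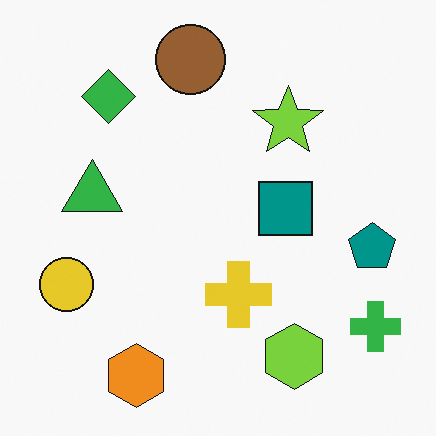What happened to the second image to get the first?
This is the original image given slightly increased contrast.

Tones are pushed away from mid-grey across the whole image — a global contrast change.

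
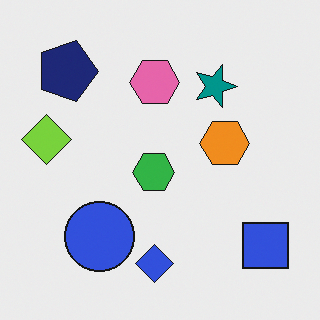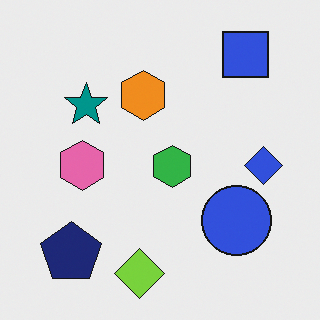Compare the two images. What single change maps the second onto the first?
This is the original image rotated 90° clockwise.

The blue square sits in the top-right of the second image and the bottom-right of the first — consistent with a whole-image 90° clockwise rotation.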